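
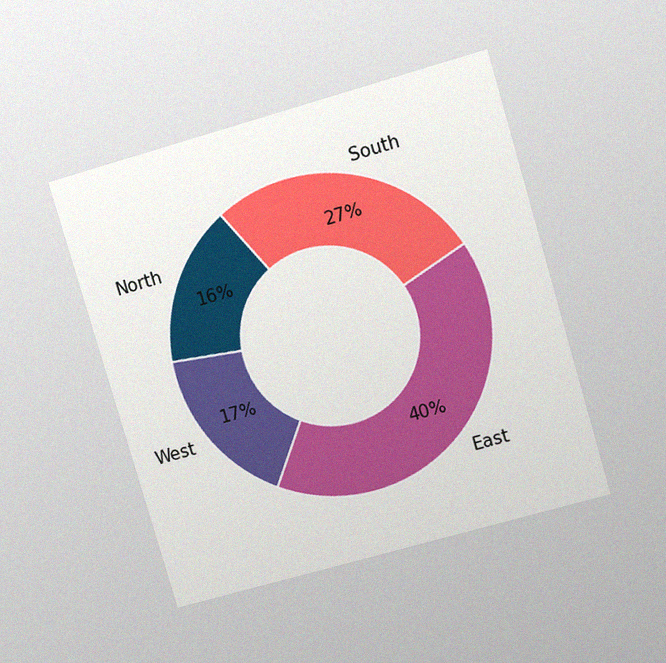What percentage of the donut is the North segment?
16%

The chart is tilted about 16° counter-clockwise and viewed at a slight angle, with some photo noise. The North segment takes up 16% of the ring.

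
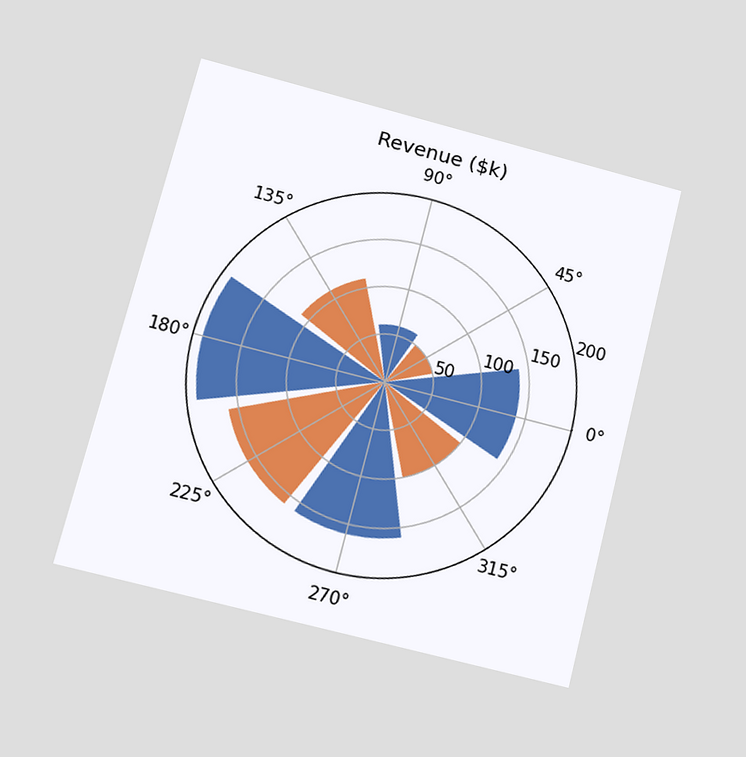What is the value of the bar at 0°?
$140k

The chart is tilted about 14° clockwise and viewed at a slight angle. The bar at 0° reaches $140k on the radial axis.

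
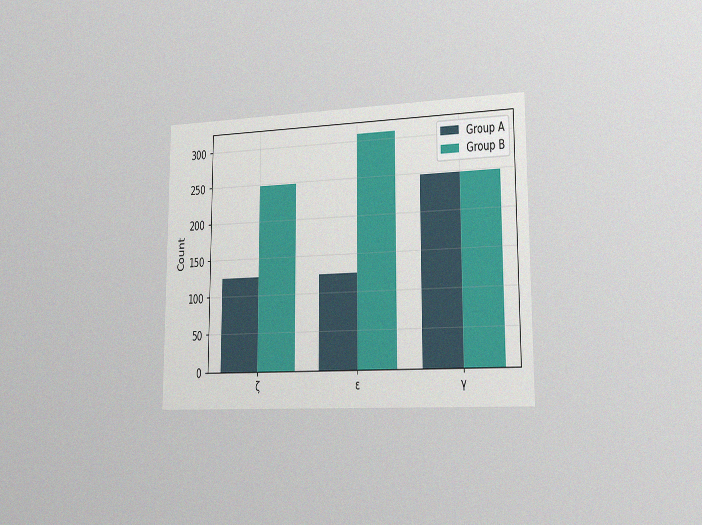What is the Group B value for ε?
310

The chart is viewed slightly from the right, with some photo noise. The Group B bar at ε reaches 310 on the y-axis.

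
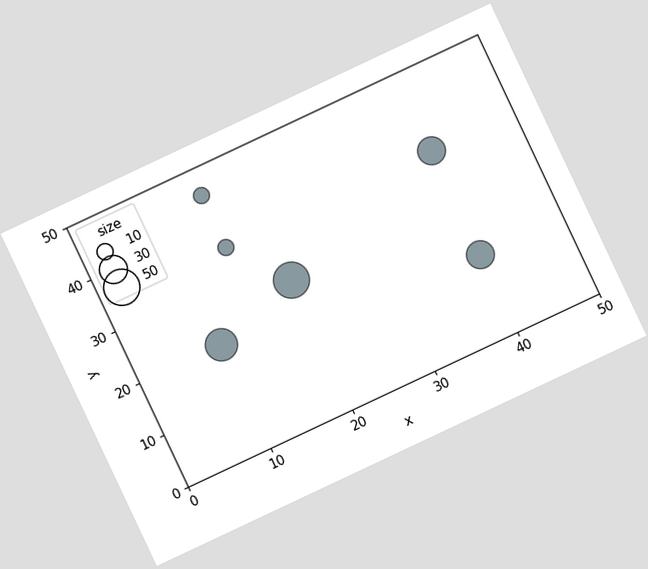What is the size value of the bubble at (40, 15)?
The chart is tilted about 25° counter-clockwise. Matching the bubble at (40, 15) against the size legend gives 30.

30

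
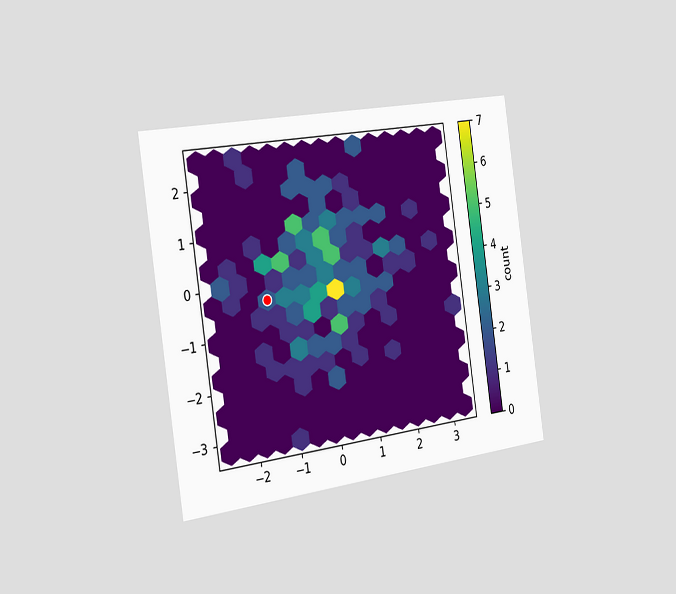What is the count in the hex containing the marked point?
2

The chart is tilted about 8° counter-clockwise and viewed slightly from the left. The marked hex reads 2 on the colorbar.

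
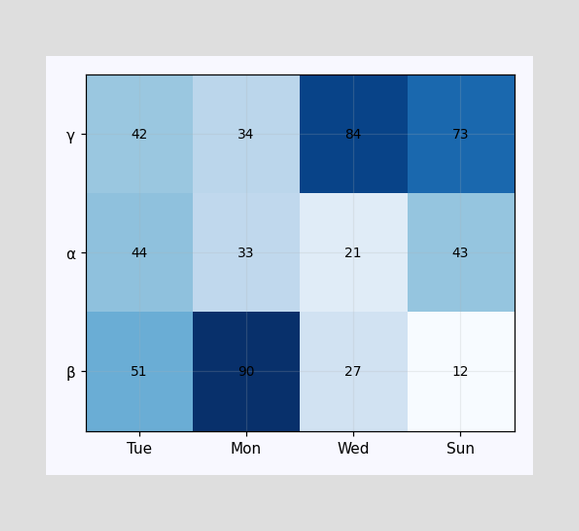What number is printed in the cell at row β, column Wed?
The (β, Wed) cell reads 27.

27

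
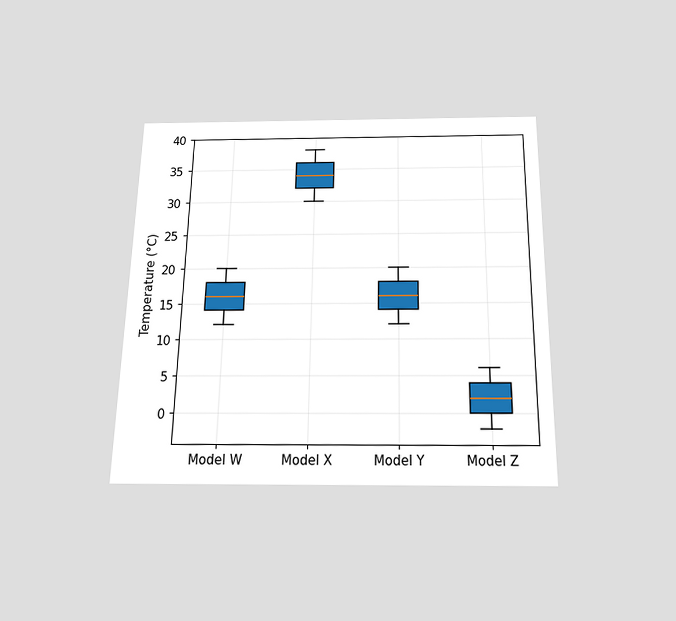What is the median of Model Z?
The chart is viewed slightly from below. The median line in the Model Z box sits at 2°C.

2°C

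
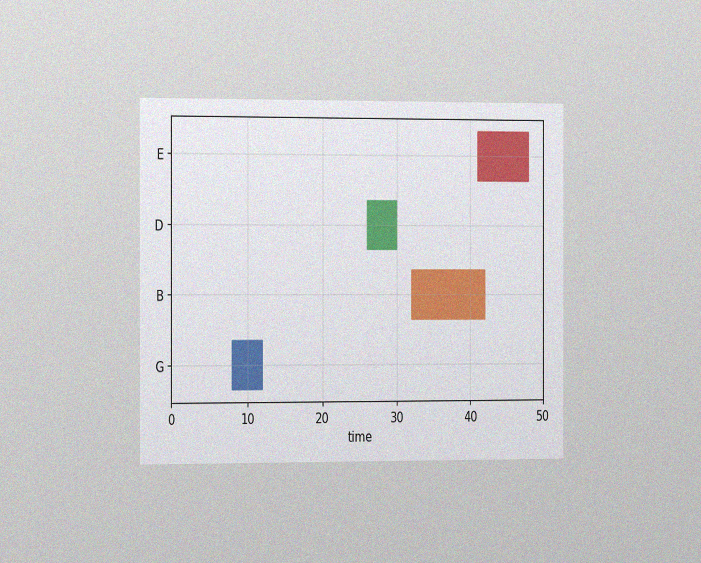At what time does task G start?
The chart is viewed slightly from the left, with some photo noise. The G bar begins at t=8.

8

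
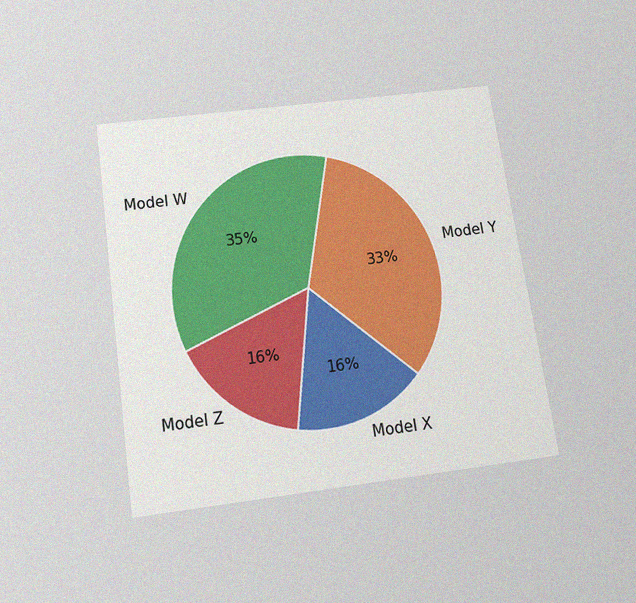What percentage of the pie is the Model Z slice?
16%

The chart is tilted about 8° counter-clockwise and viewed slightly from below, with some photo noise. The Model Z slice takes up 16% of the pie.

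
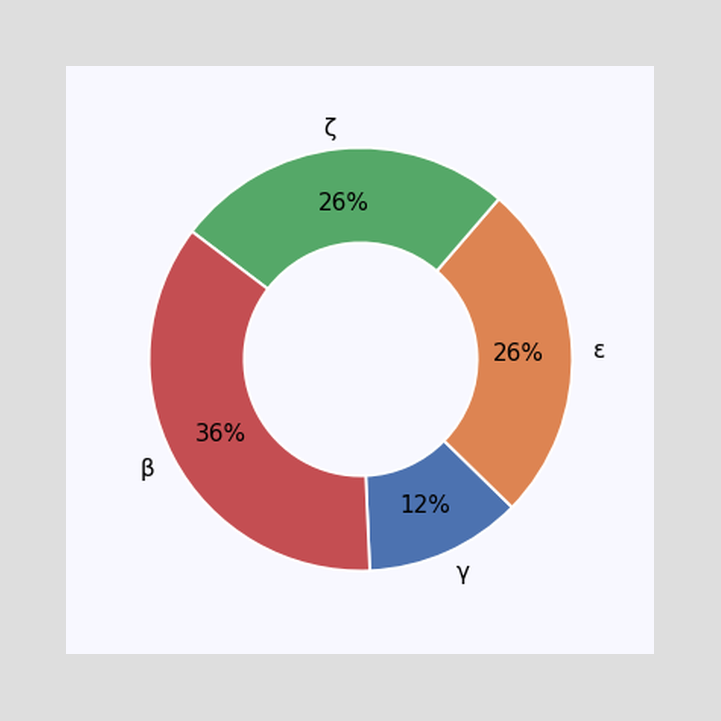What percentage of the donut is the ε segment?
The ε segment takes up 26% of the ring.

26%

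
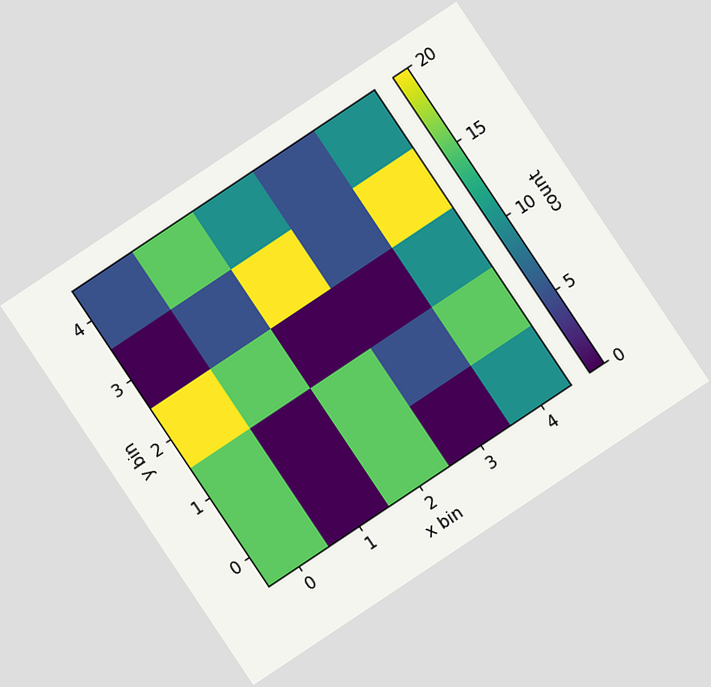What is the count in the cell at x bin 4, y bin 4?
10

The chart is tilted about 34° counter-clockwise. Matching the cell (4, 4) against the colorbar gives 10.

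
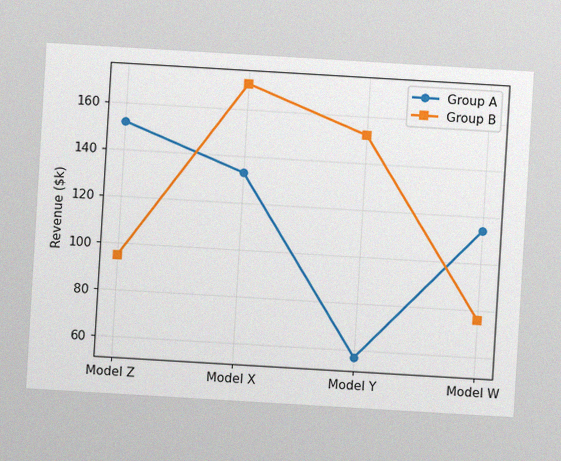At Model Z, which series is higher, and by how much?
The chart is tilted about 3° clockwise, with some photo noise. At Model Z, Group A sits above the other line by $57k.

Group A, by $57k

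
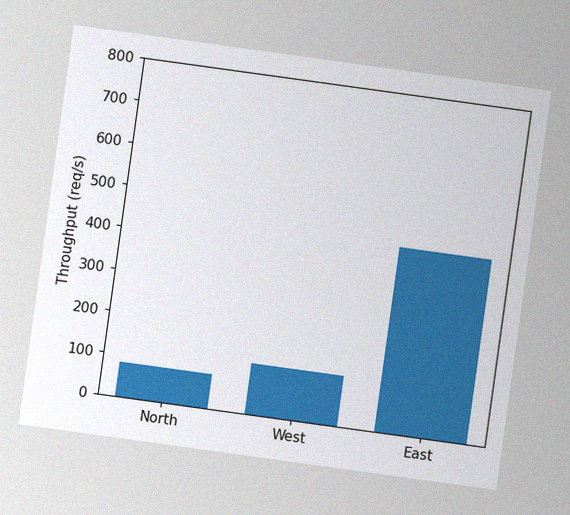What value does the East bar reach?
440req/s

The chart is tilted about 8° clockwise, with some photo noise. Reading along the chart's y-axis, the East bar reaches 440req/s.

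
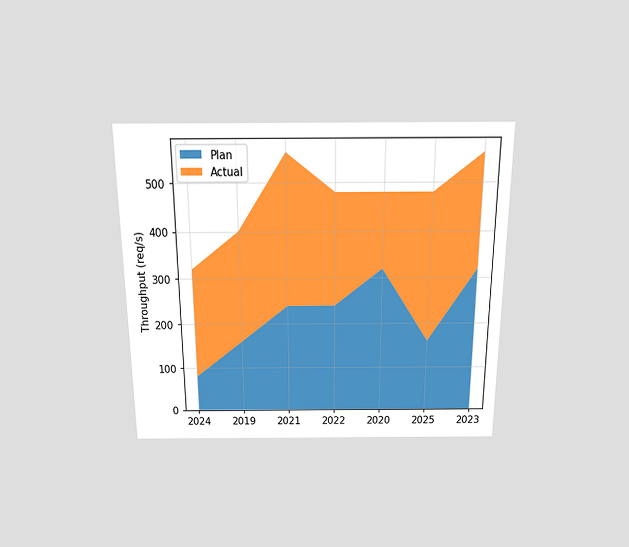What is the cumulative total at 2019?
The chart is viewed slightly from above. The stacked total at 2019 reaches 400req/s.

400req/s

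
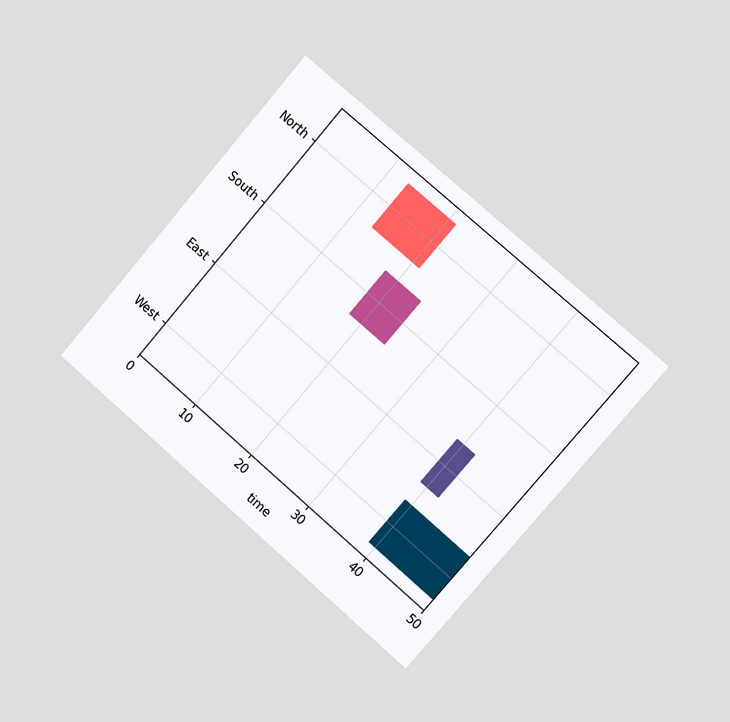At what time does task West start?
The chart is tilted about 41° clockwise and viewed slightly from the right. The West bar begins at t=39.

39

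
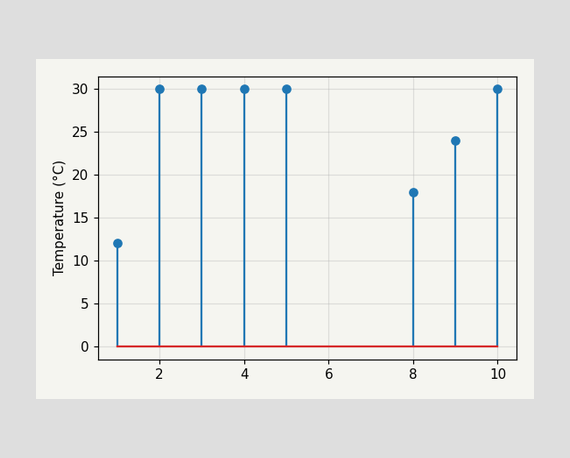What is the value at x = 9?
24°C

The stem at x=9 reaches 24°C.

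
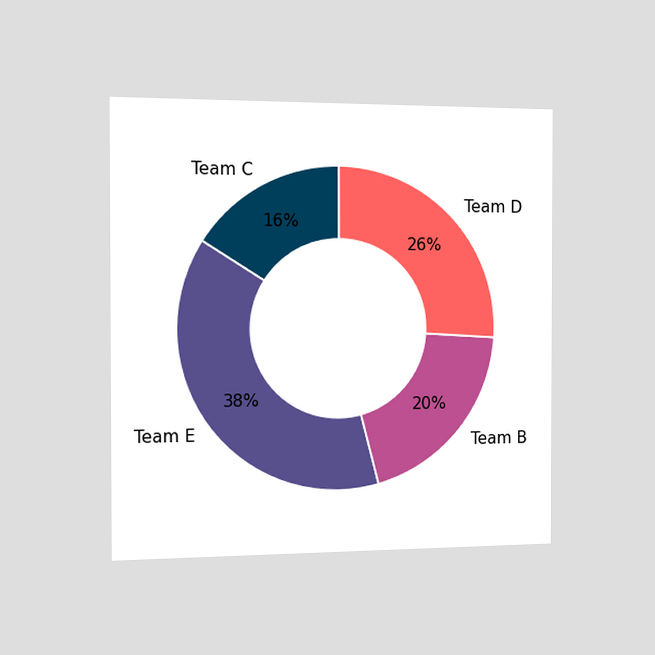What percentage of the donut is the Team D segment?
26%

The chart is viewed slightly from the left. The Team D segment takes up 26% of the ring.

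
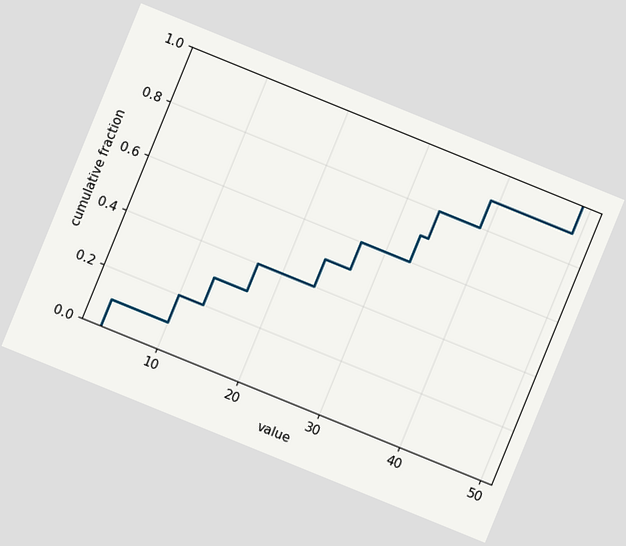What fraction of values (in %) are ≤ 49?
The chart is tilted about 22° clockwise. At x=49 the ECDF step is at 100%.

100%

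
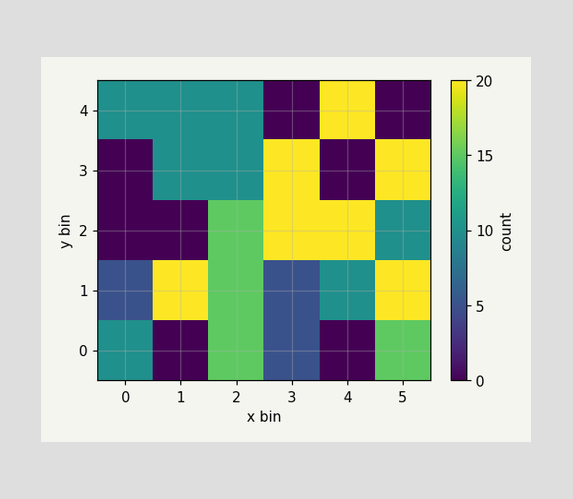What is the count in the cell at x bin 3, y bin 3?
20

Matching the cell (3, 3) against the colorbar gives 20.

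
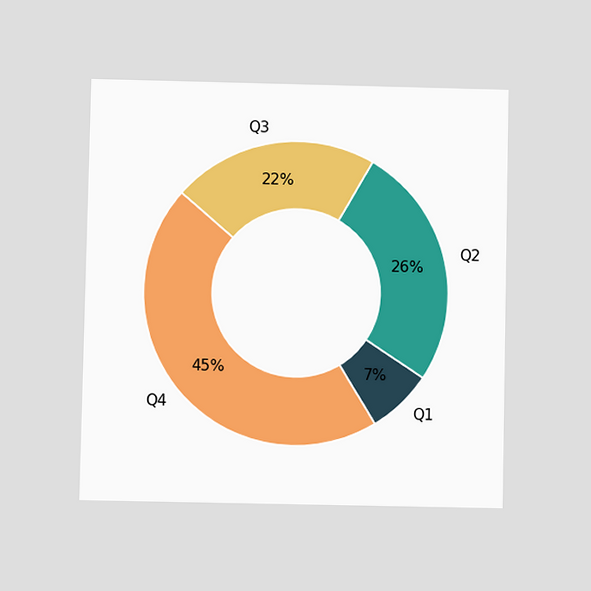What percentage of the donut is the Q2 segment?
26%

The chart is viewed at a slight angle. The Q2 segment takes up 26% of the ring.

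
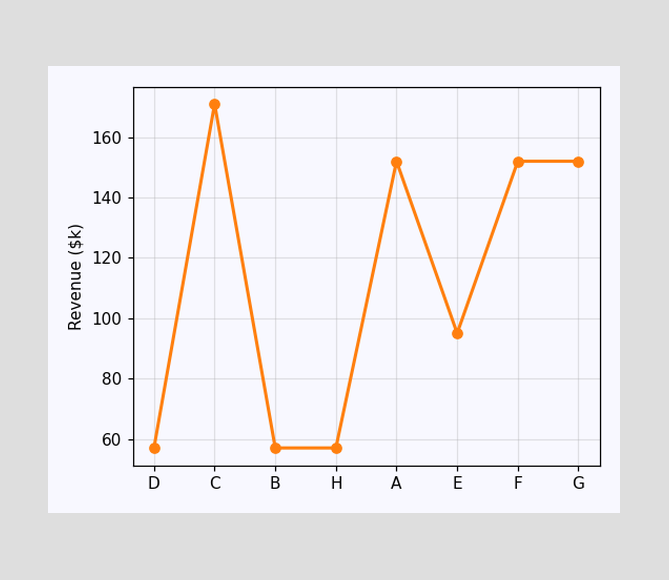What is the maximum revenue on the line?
The highest point is at C, and reading across to the y-axis gives $171k.

$171k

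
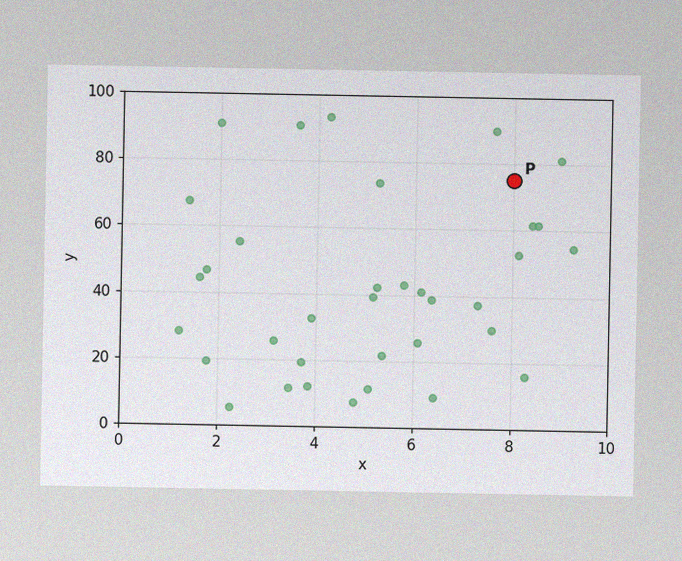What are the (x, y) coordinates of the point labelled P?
The image has some photo noise and uneven lighting. Following the gridlines from P to each axis, P sits at (8, 75).

(8, 75)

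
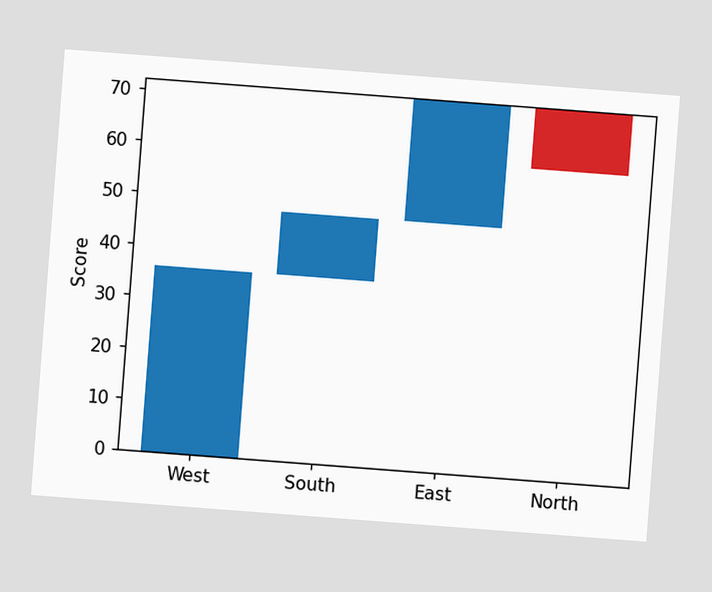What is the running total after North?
60

The chart is tilted about 4° clockwise. After North the running total reaches 60.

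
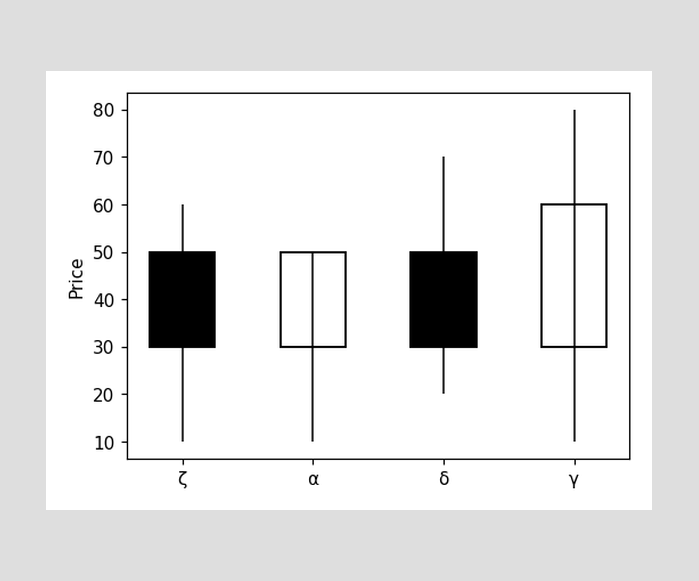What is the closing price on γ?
60

The γ candle closes at 60.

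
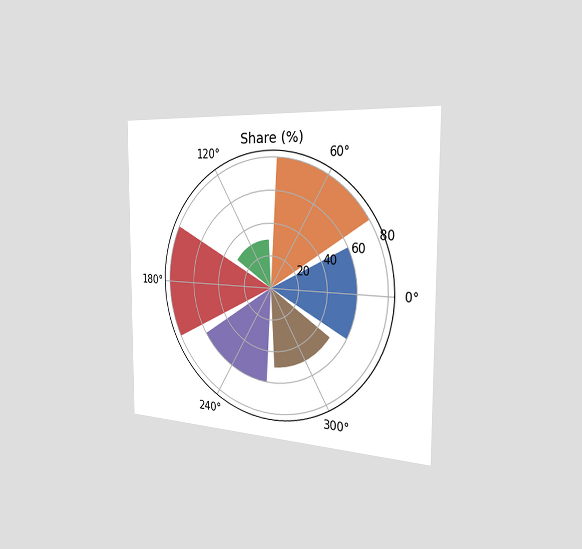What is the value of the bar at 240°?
The chart is viewed slightly from the right. The bar at 240° reaches 60% on the radial axis.

60%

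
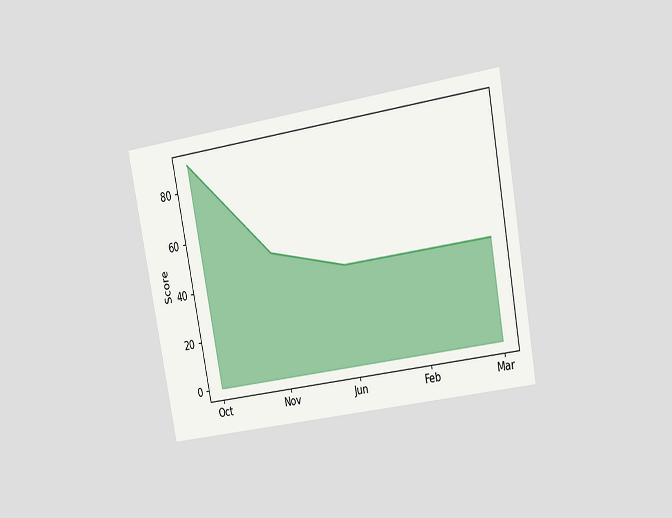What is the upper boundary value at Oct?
90

The chart is tilted about 10° counter-clockwise and viewed at a slight angle. At Oct the upper boundary is at 90.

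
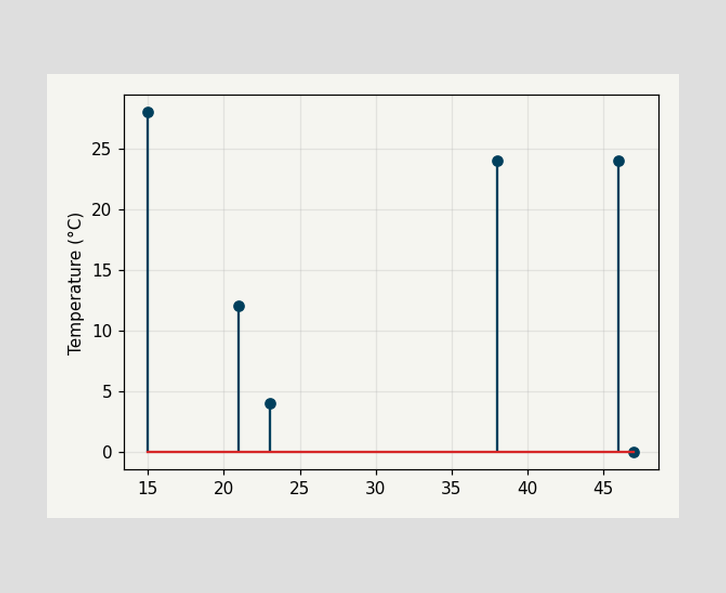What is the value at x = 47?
0°C

The stem at x=47 reaches 0°C.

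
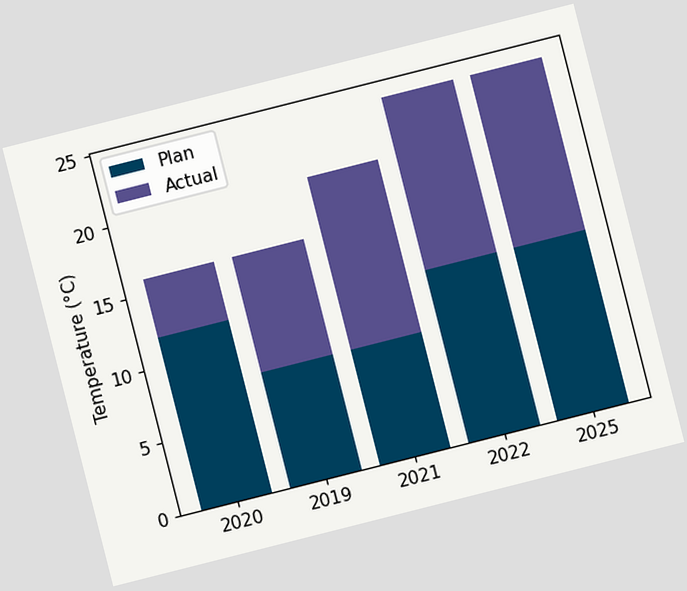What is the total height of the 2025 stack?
24°C

The chart is tilted about 14° counter-clockwise. The 2025 stack's top reaches 24°C on the y-axis.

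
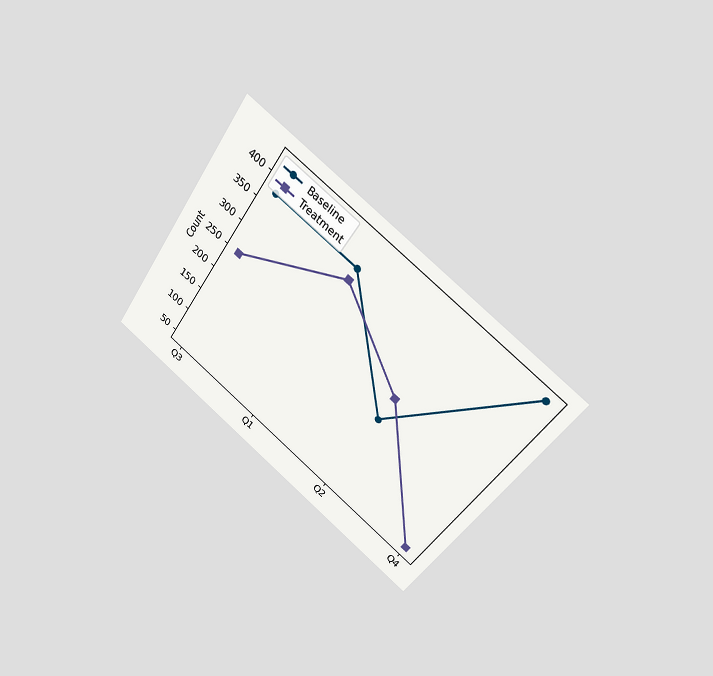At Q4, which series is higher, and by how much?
The chart is tilted about 35° clockwise and viewed at a slight angle. At Q4, Baseline sits above the other line by 375.

Baseline, by 375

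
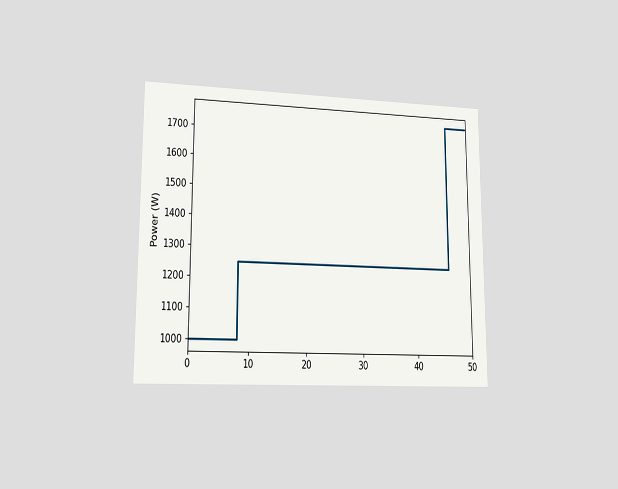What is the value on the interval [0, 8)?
1000W

The chart is viewed at a slight angle. On [0, 8) the step sits at 1000W.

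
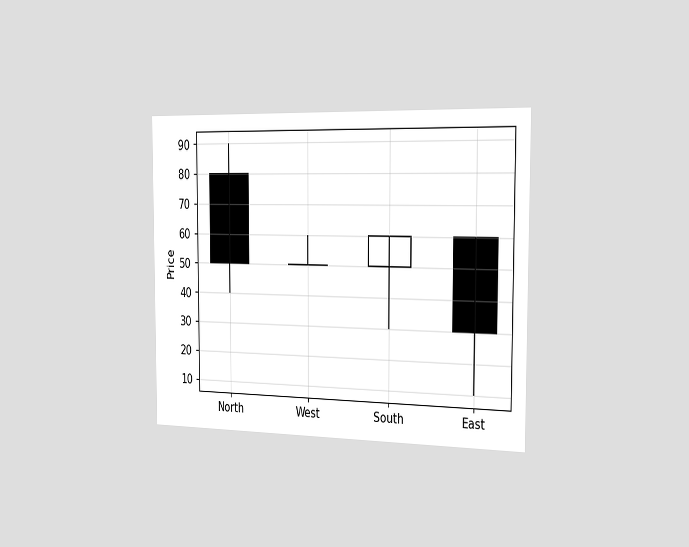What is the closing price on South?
60

The chart is viewed slightly from the right. The South candle closes at 60.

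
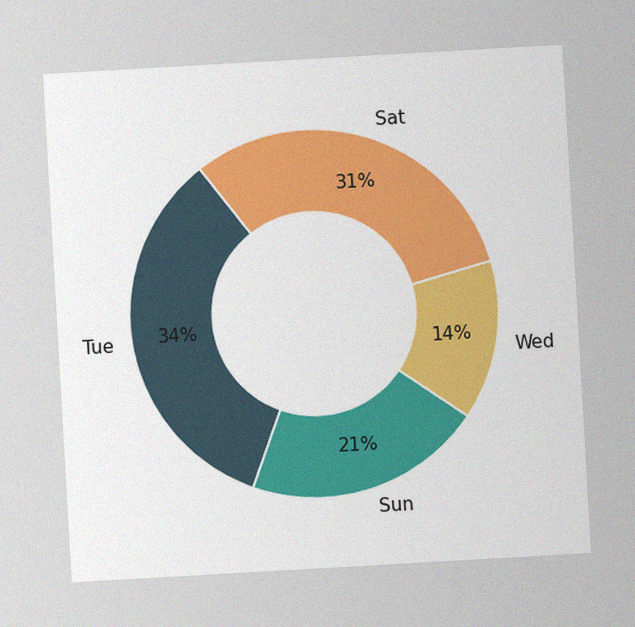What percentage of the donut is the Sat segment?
The chart is tilted about 3° counter-clockwise, with some photo noise. The Sat segment takes up 31% of the ring.

31%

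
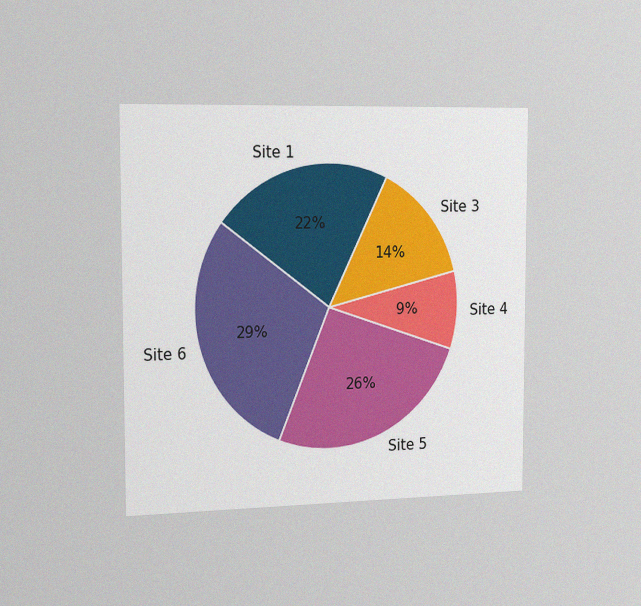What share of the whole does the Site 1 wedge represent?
22%

The chart is viewed slightly from the left, with some photo noise. The Site 1 slice takes up 22% of the pie.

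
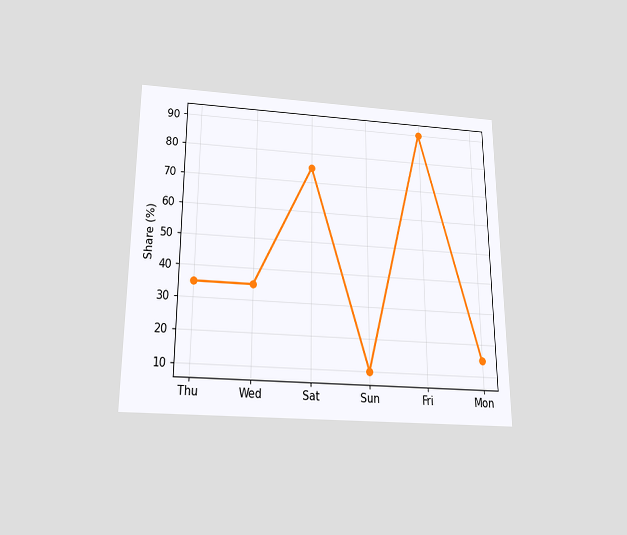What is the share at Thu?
35%

The chart is viewed slightly from below. At Thu, the line is at 35%.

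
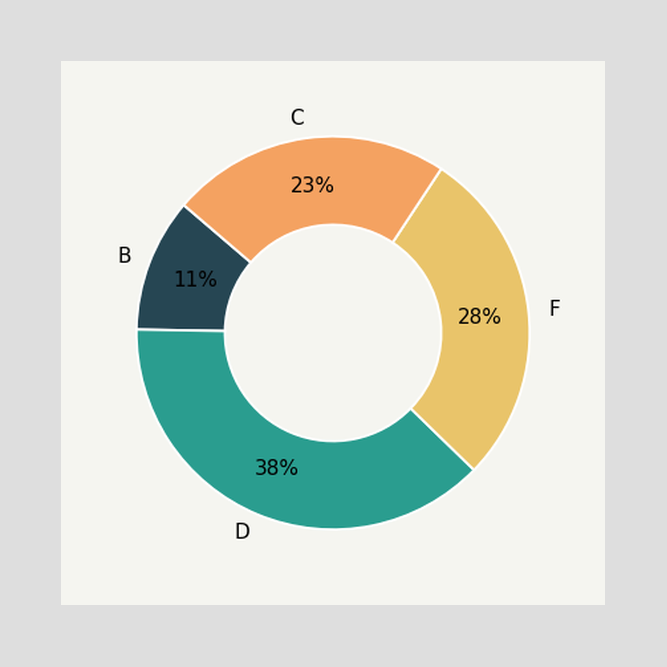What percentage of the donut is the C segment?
The C segment takes up 23% of the ring.

23%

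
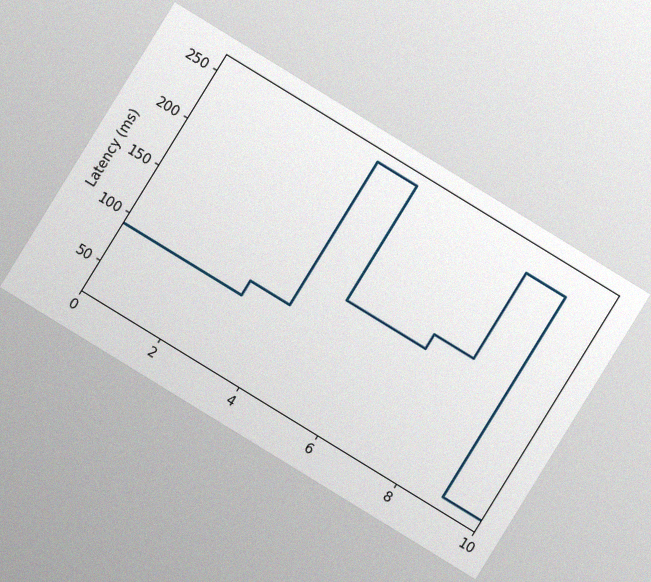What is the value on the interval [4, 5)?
The chart is tilted about 32° clockwise, with some photo noise. On [4, 5) the step sits at 255ms.

255ms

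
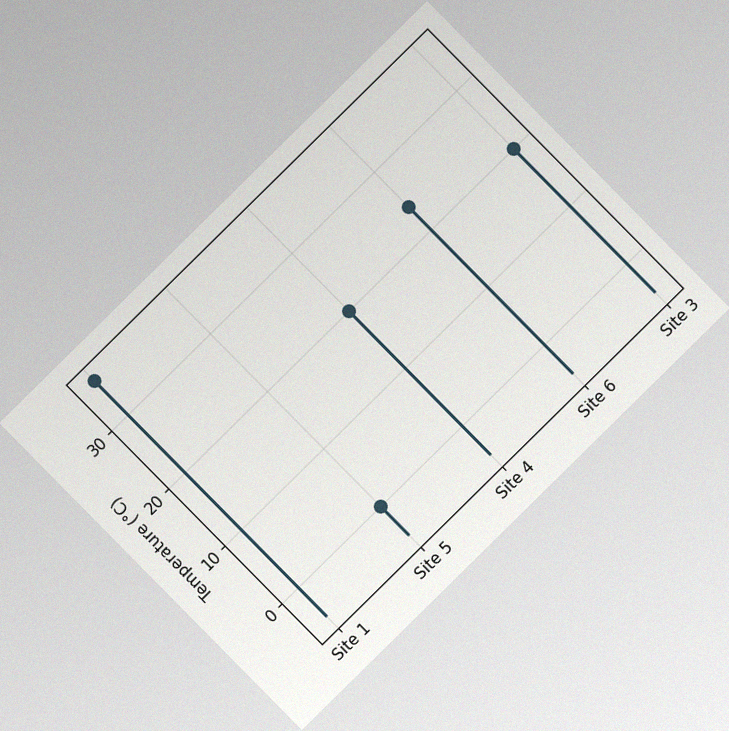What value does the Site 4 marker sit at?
20°C

The chart is tilted about 45° counter-clockwise, with some photo noise. The Site 4 marker sits at 20°C.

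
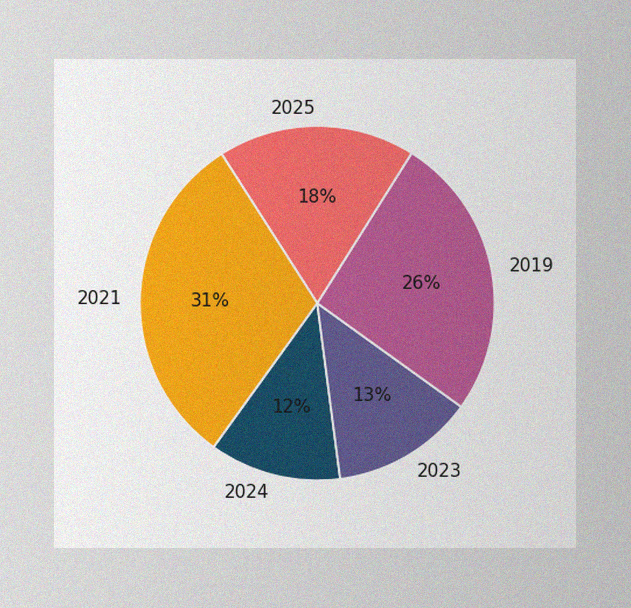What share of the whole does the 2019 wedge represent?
The image has some photo noise and uneven lighting. The 2019 slice takes up 26% of the pie.

26%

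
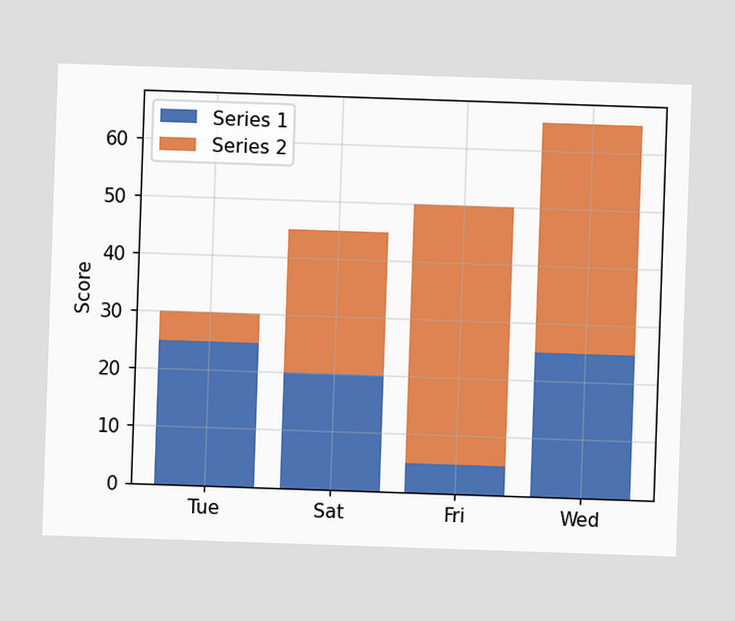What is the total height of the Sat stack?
45

The Sat stack's top reaches 45 on the y-axis.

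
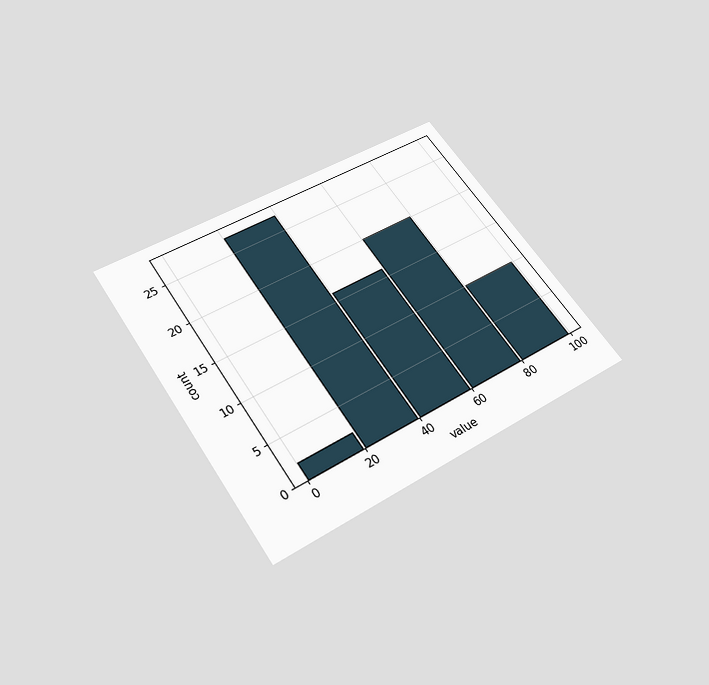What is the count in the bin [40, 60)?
16

The chart is tilted about 34° counter-clockwise and viewed slightly from below. The [40, 60) bin has height 16.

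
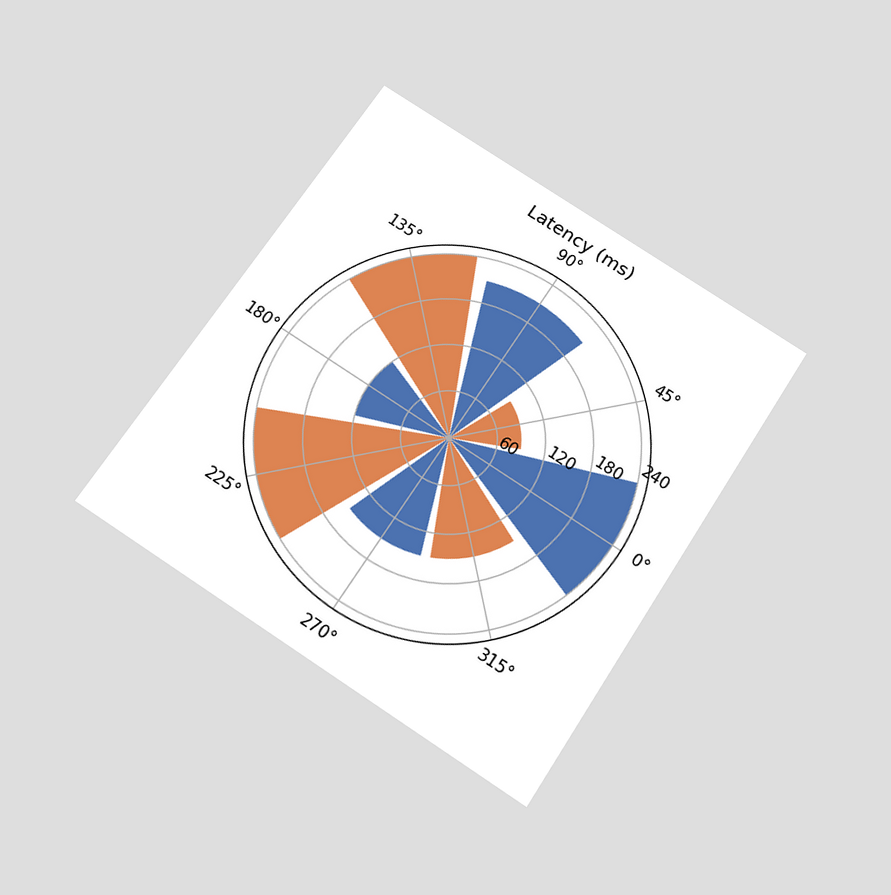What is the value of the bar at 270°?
150ms

The chart is tilted about 33° clockwise and viewed slightly from below. The bar at 270° reaches 150ms on the radial axis.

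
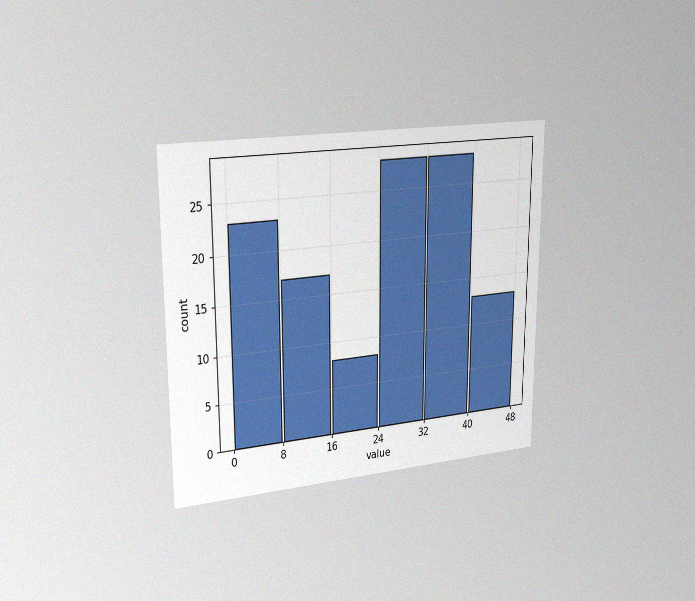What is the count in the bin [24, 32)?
28

The chart is viewed slightly from the left, with some photo noise. The [24, 32) bin has height 28.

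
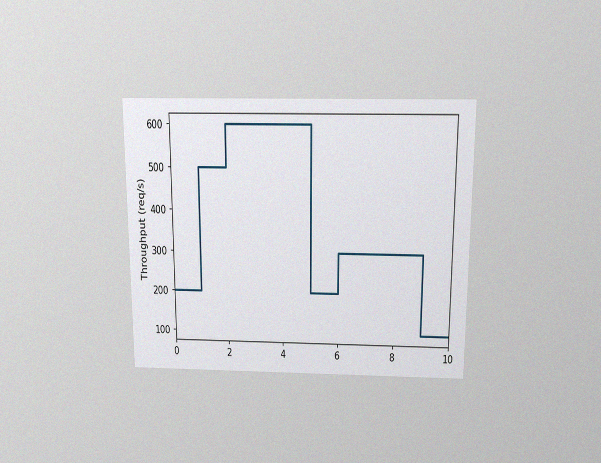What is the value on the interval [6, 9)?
The chart is viewed slightly from above, with some photo noise. On [6, 9) the step sits at 300req/s.

300req/s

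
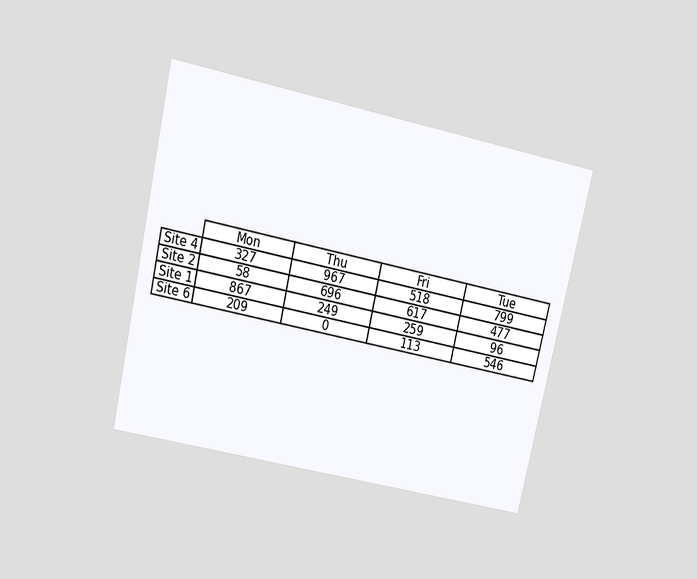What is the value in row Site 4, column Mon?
327

The chart is tilted about 13° clockwise and viewed slightly from above. The (Site 4, Mon) cell reads 327.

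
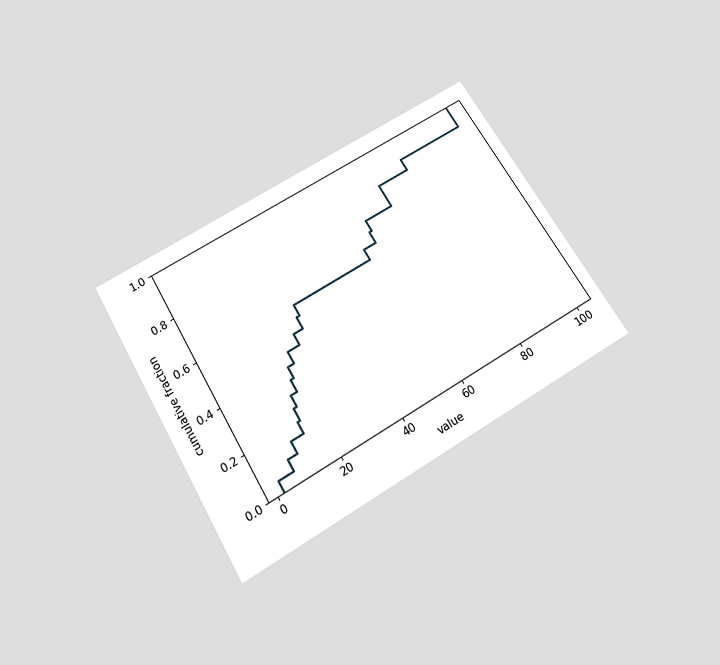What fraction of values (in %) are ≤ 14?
20%

The chart is tilted about 31° counter-clockwise and viewed slightly from below. At x=14 the ECDF step is at 20%.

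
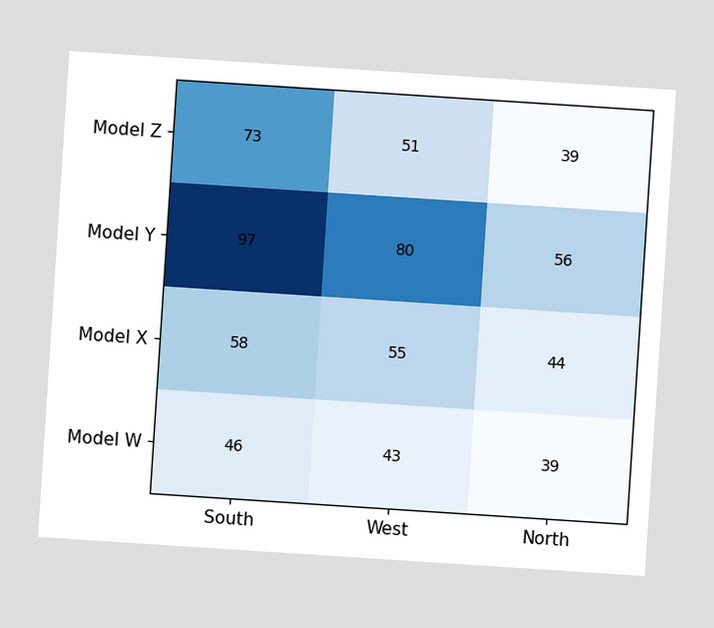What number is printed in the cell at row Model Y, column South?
97

The chart is tilted about 4° clockwise. The (Model Y, South) cell reads 97.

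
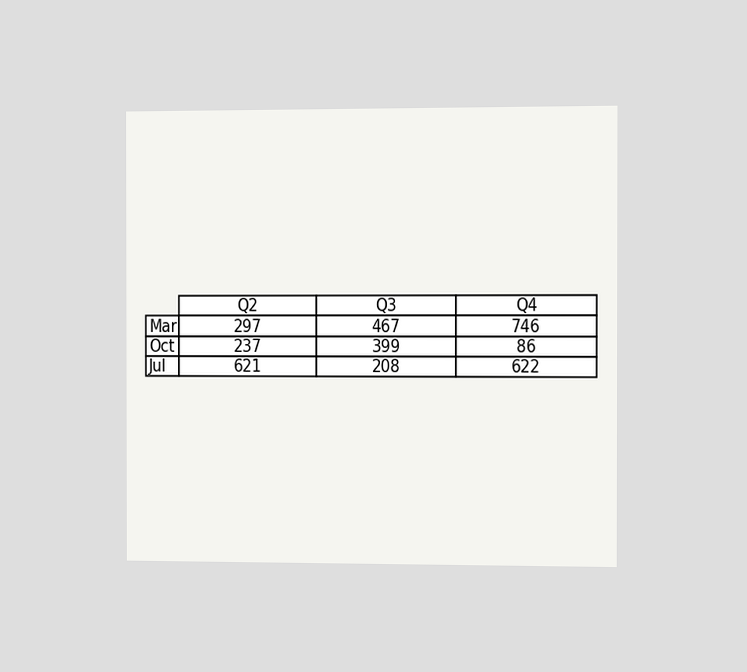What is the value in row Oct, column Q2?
237

The chart is viewed slightly from the right. The (Oct, Q2) cell reads 237.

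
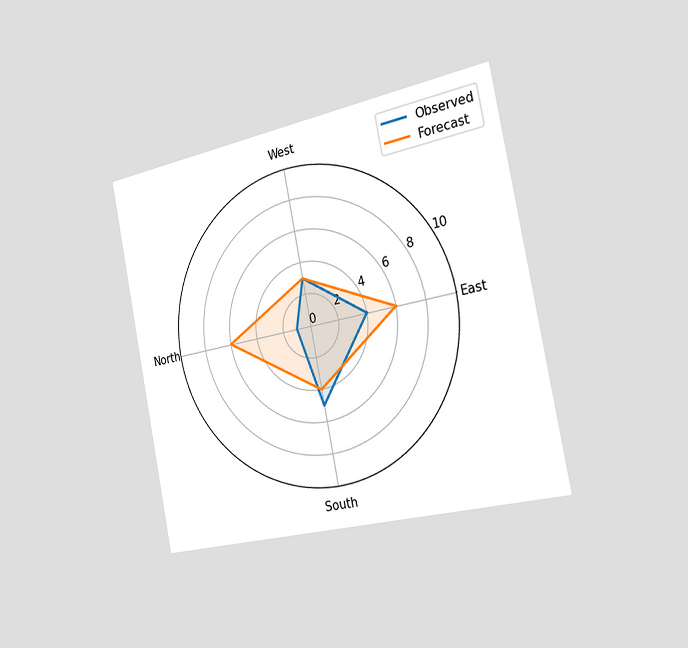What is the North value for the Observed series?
The chart is tilted about 11° counter-clockwise and viewed slightly from the right. On the North axis, Observed reaches 1.

1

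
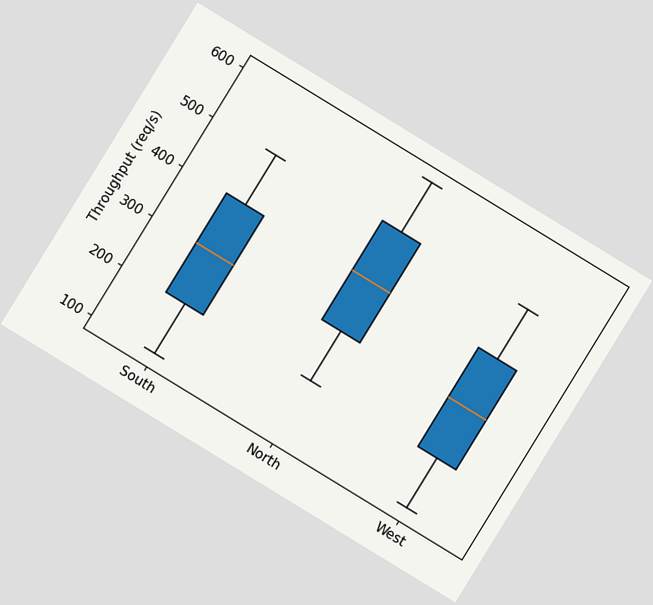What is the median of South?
300req/s

The chart is tilted about 31° clockwise. The median line in the South box sits at 300req/s.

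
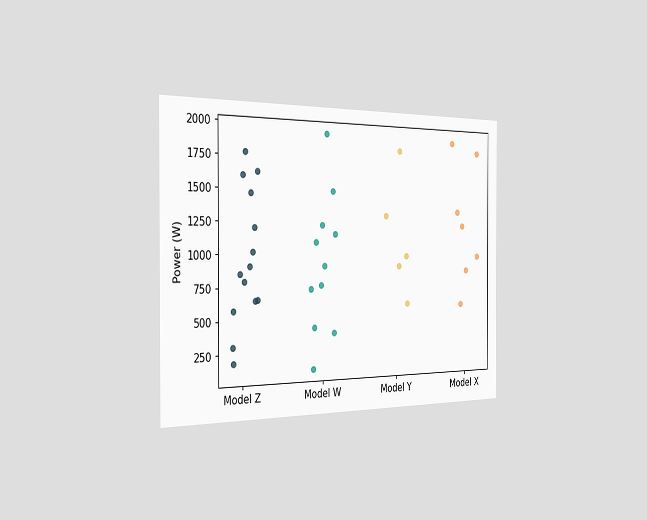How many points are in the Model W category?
The chart is viewed slightly from the left. Counting the markers in the Model W column gives 11.

11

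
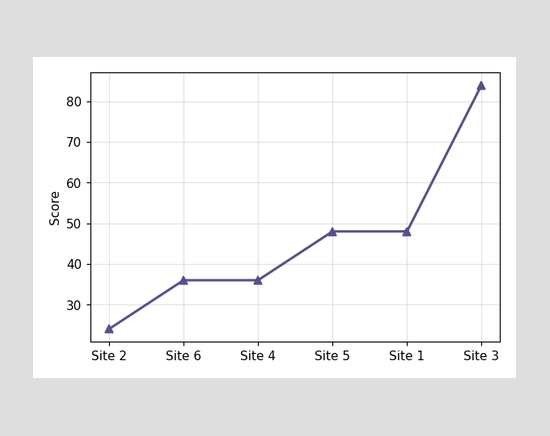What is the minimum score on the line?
24

The lowest point is at Site 2, and reading across to the y-axis gives 24.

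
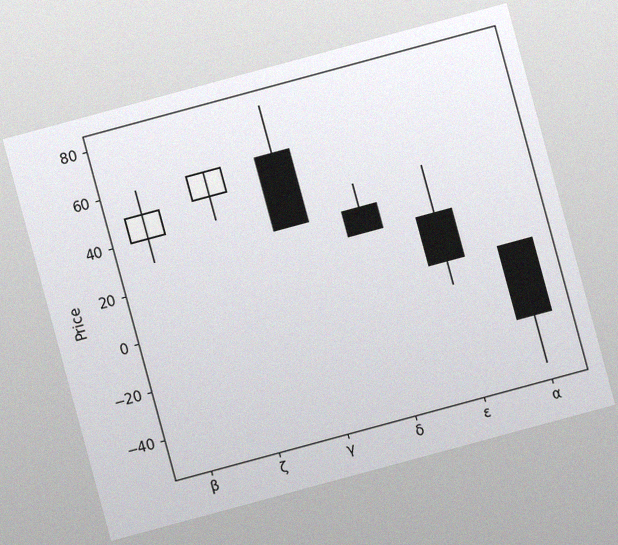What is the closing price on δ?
The chart is tilted about 15° counter-clockwise, with some photo noise. The δ candle closes at 20.

20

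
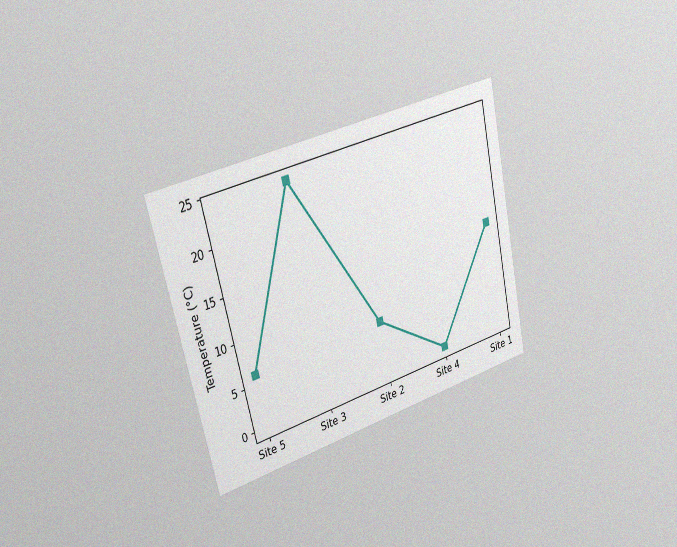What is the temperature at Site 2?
6°C

The chart is tilted about 13° counter-clockwise and viewed slightly from the left, with some photo noise. At Site 2, the line is at 6°C.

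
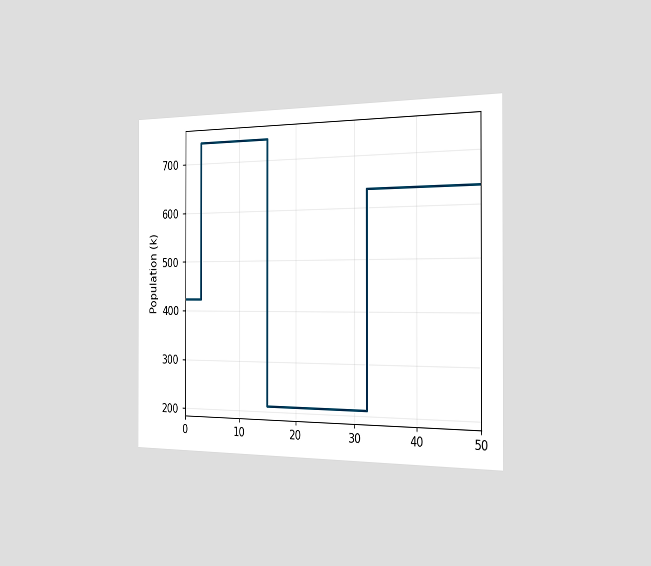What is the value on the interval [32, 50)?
636k

The chart is viewed slightly from the right. On [32, 50) the step sits at 636k.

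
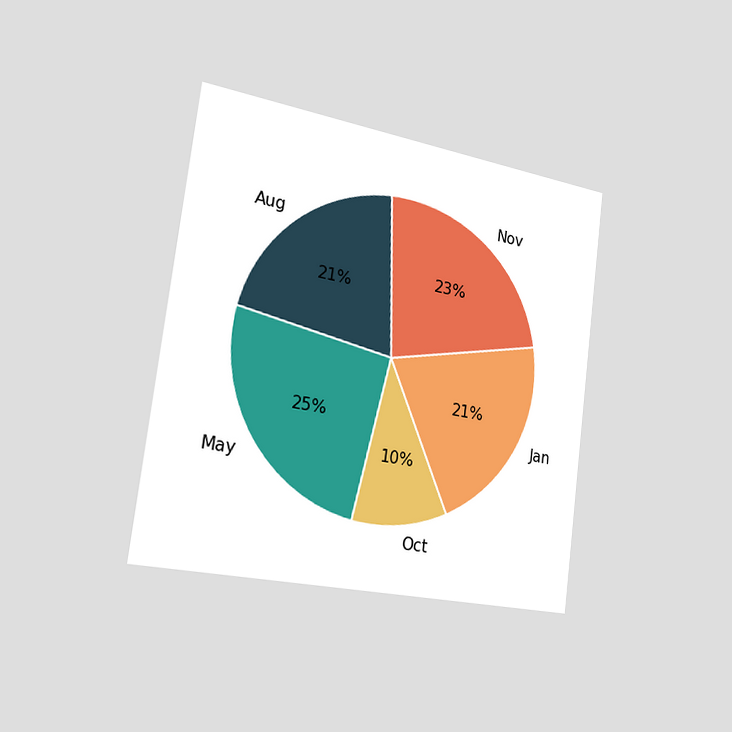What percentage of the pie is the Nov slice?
The chart is tilted about 7° clockwise and viewed slightly from the left. The Nov slice takes up 23% of the pie.

23%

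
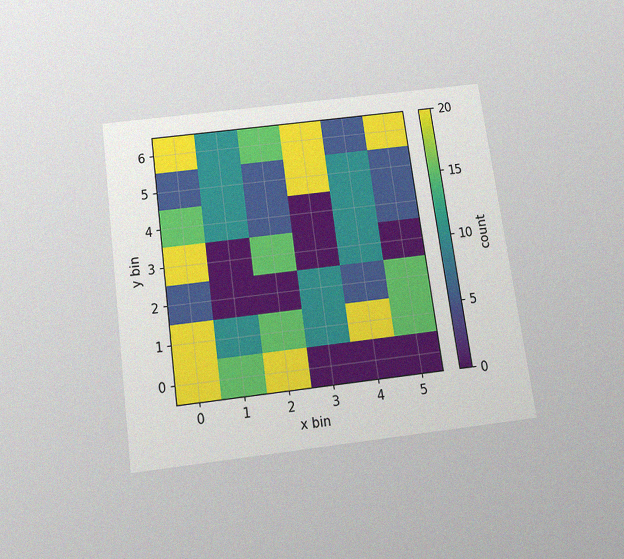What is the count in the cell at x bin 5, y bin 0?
The chart is tilted about 8° counter-clockwise and viewed slightly from below, with some photo noise. Matching the cell (5, 0) against the colorbar gives 0.

0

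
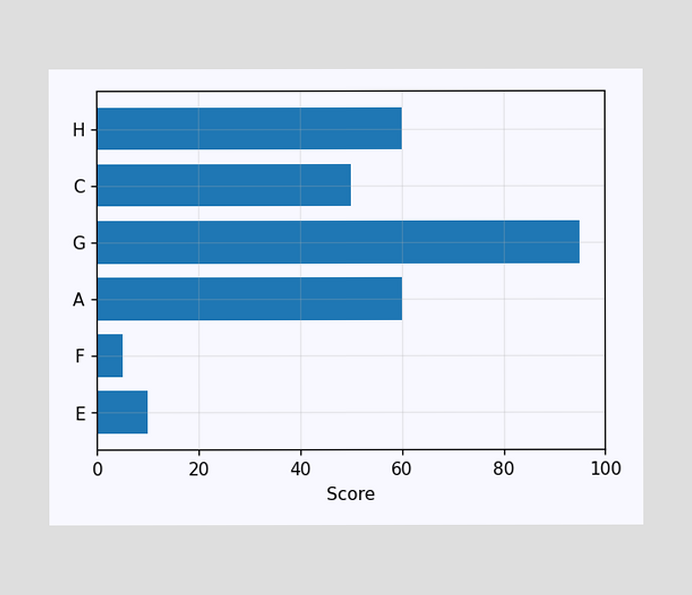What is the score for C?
Reading along the chart's x-axis, the C bar reaches 50.

50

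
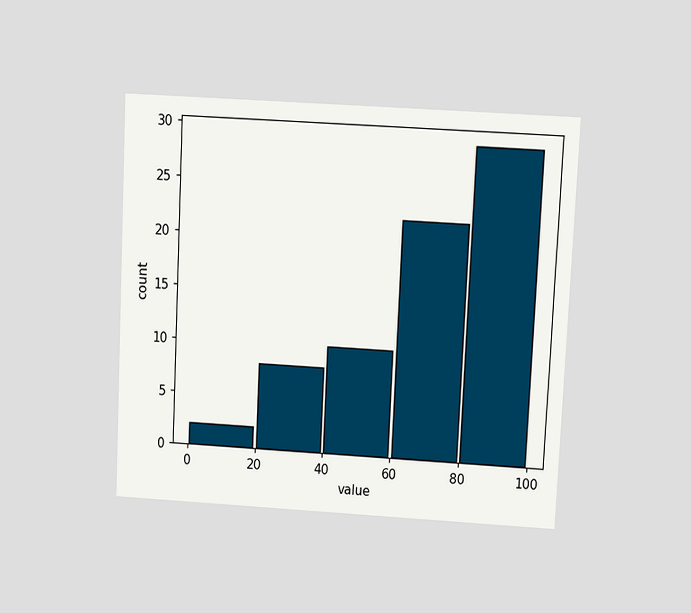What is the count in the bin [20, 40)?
The chart is tilted about 3° clockwise and viewed slightly from above. The [20, 40) bin has height 8.

8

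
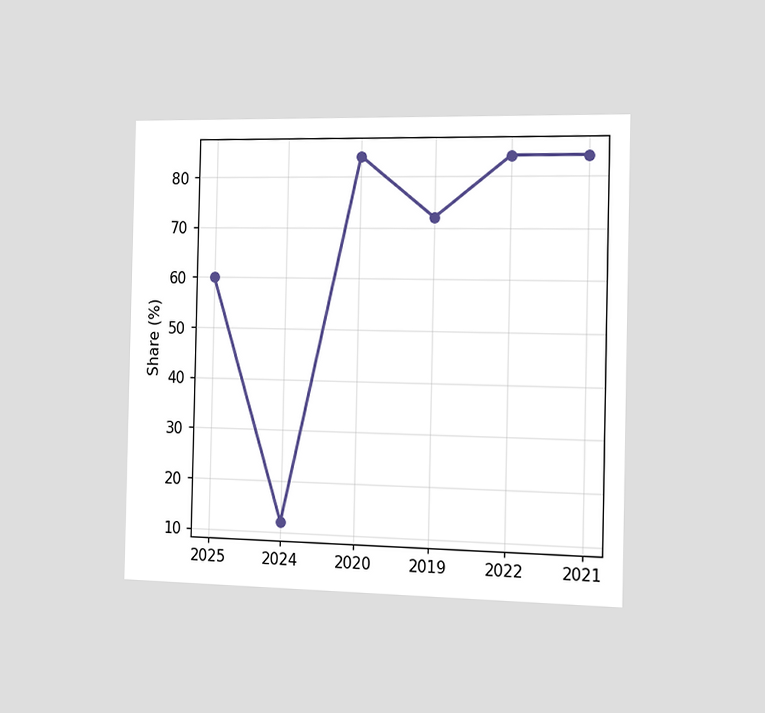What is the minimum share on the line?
12%

The chart is viewed slightly from the right. The lowest point is at 2024, and reading across to the y-axis gives 12%.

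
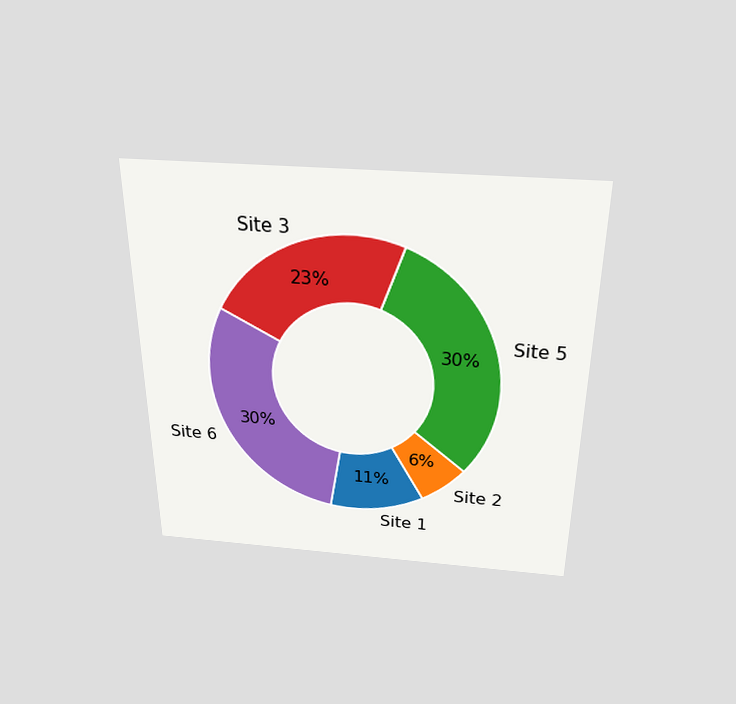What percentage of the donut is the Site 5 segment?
The chart is viewed slightly from above. The Site 5 segment takes up 30% of the ring.

30%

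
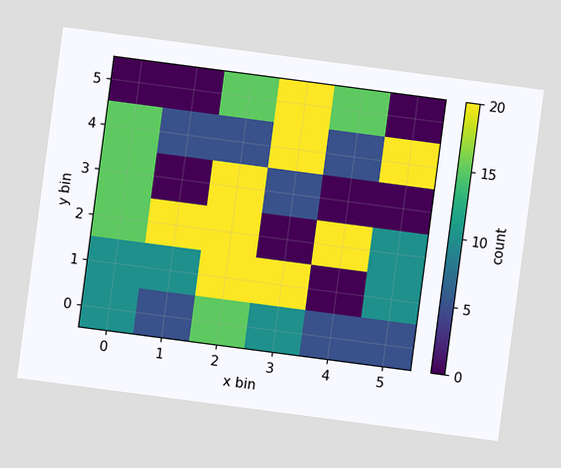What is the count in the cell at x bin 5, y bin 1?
10

The chart is tilted about 7° clockwise. Matching the cell (5, 1) against the colorbar gives 10.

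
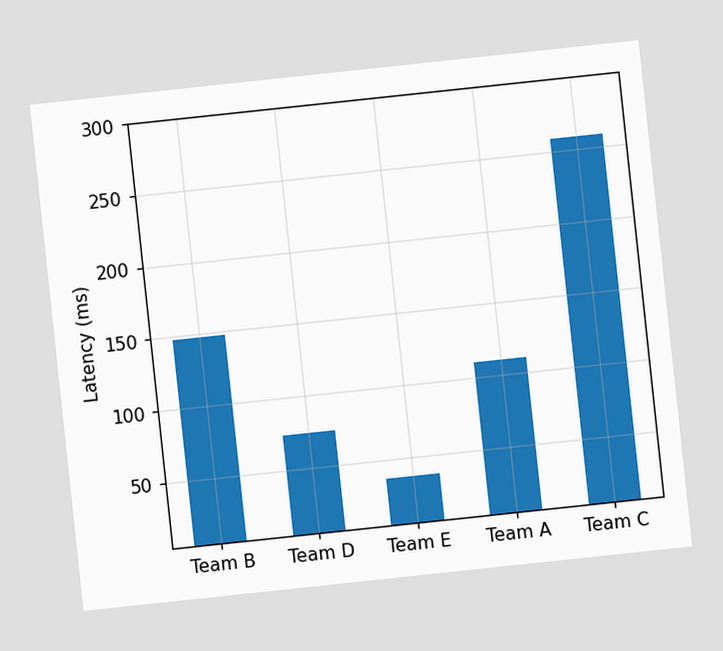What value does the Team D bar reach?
74ms

The chart is tilted about 6° counter-clockwise. Reading along the chart's y-axis, the Team D bar reaches 74ms.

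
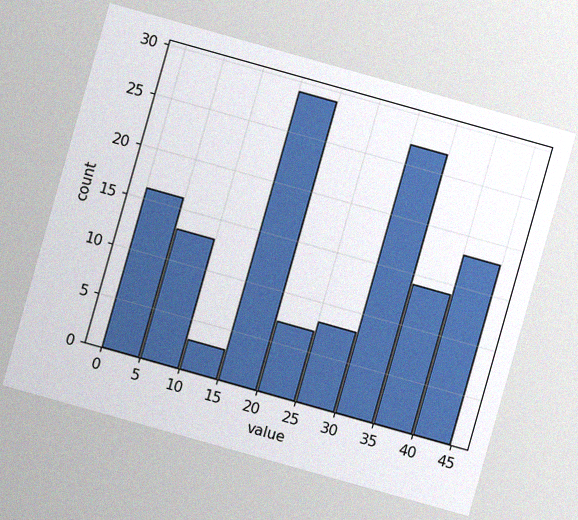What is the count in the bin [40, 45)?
The chart is tilted about 16° clockwise, with some photo noise. The [40, 45) bin has height 18.

18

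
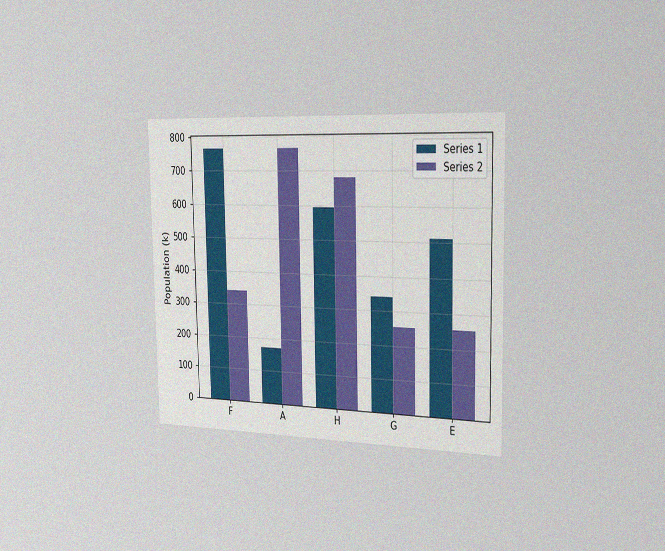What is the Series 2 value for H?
The chart is viewed slightly from the right, with some photo noise. The Series 2 bar at H reaches 680k on the y-axis.

680k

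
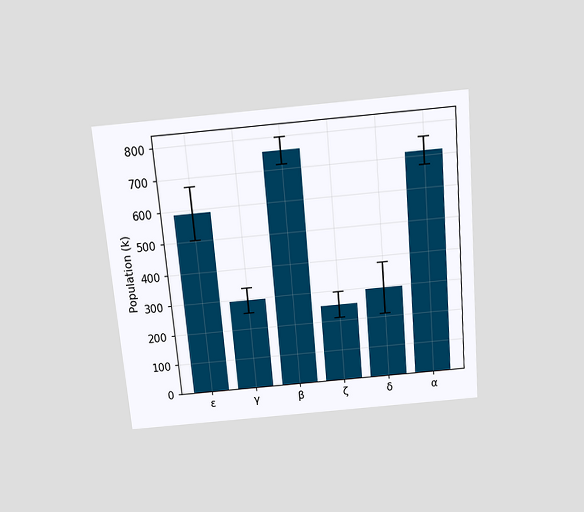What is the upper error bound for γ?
336k

The chart is tilted about 5° counter-clockwise and viewed slightly from above. The γ bar's upper whisker reaches 336k.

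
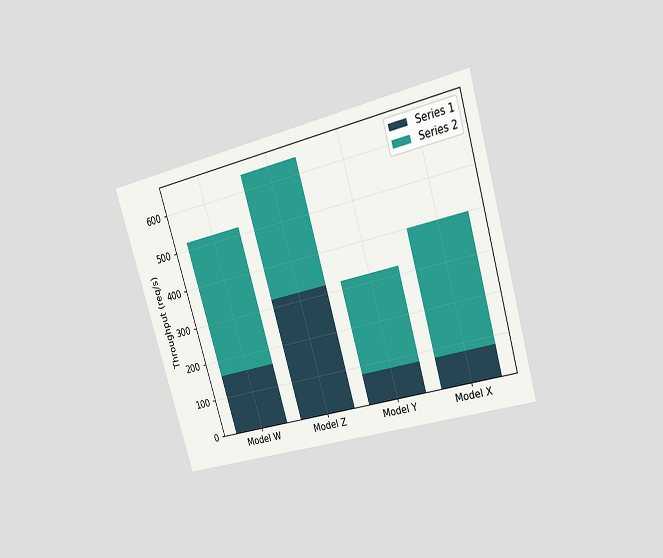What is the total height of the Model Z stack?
640req/s

The chart is tilted about 16° counter-clockwise and viewed at a slight angle. The Model Z stack's top reaches 640req/s on the y-axis.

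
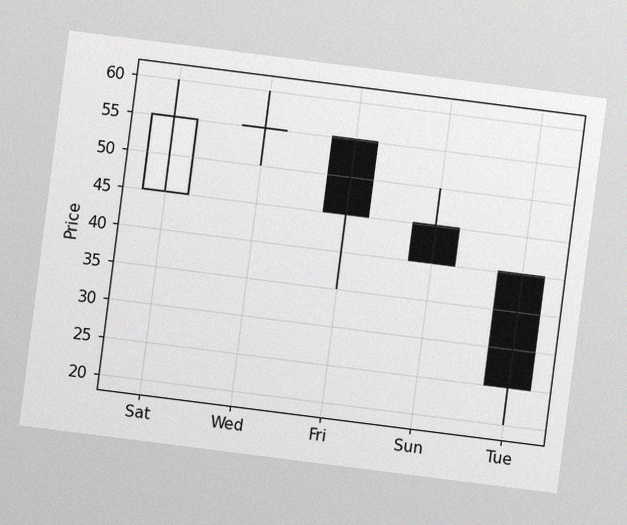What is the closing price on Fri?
The chart is tilted about 7° clockwise, with some photo noise. The Fri candle closes at 45.

45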